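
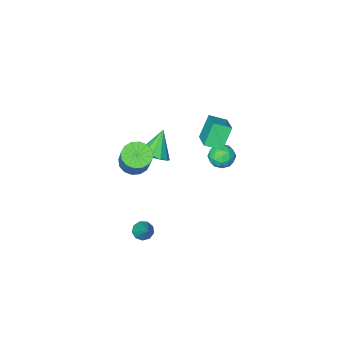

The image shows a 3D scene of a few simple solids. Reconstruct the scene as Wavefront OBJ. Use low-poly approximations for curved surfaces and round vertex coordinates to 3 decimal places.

v 0.867 0.205 0.213
v 1.681 -0.232 0.62
v -0.227 -0.405 1.747
v 1.667 0.3 0.821
v 1.399 0.802 0.829
v 0.962 1.114 0.642
v 0.494 1.138 0.318
v 0.145 0.865 -0.039
v 0.025 0.382 -0.316
v 0.172 -0.156 -0.425
v 0.54 -0.581 -0.332
v 1.011 -0.756 -0.065
v 1.437 -0.626 0.29
v -3.492 -0.373 1.561
v -2.778 1.201 2.327
v -4.415 0.258 1.124
v -3.701 1.832 1.89
v -2.599 -0.072 0.11
v -1.885 1.502 0.876
v -3.522 0.559 -0.327
v -2.808 2.133 0.439
v -3.526 1.888 -1.755
v -2.939 1.935 -1.055
v -3.881 0.505 -1.365
v -3.294 0.552 -0.665
v -4.059 1.053 -0.655
v -3.84 1.908 -0.896
v -2.98 0.532 -1.524
v -2.761 1.387 -1.765
v -2.602 1.097 -0.912
v -3.269 1.419 -0.375
v -3.551 1.021 -2.045
v -4.218 1.343 -1.508
v -3.201 2.033 -1.439
v -3.619 0.407 -0.981
v -4.068 0.702 -0.975
v -3.723 0.729 -0.563
v -3.731 2.017 -1.346
v -3.386 2.045 -0.934
v -4.044 1.527 -0.699
v -3.434 0.395 -1.486
v -3.089 0.423 -1.074
v -3.097 1.711 -1.857
v -2.752 1.738 -1.445
v -2.776 0.913 -1.721
v -2.658 1.568 -0.944
v -2.867 0.755 -0.714
v -2.682 0.743 -1.219
v -2.554 1.245 -1.361
v -3.05 1.757 -0.628
v -3.259 0.944 -0.399
v -3.709 1.239 -0.393
v -3.58 1.742 -0.535
v -2.852 1.265 -0.544
v -3.561 1.496 -2.021
v -3.77 0.683 -1.792
v -3.24 0.698 -1.885
v -3.111 1.201 -2.027
v -3.953 1.685 -1.706
v -4.162 0.872 -1.476
v -4.266 1.195 -1.059
v -4.138 1.697 -1.201
v -3.968 1.175 -1.876
v 2.898 2.179 -4.483
v 3.529 1.927 -4.466
v 3.402 3.541 -3.037
v 3.503 2.27 -4.78
v 3.194 2.57 -4.955
v 2.746 2.687 -4.909
v 2.369 2.567 -4.664
v 2.24 2.265 -4.335
v 2.418 1.923 -4.075
v 2.821 1.701 -4.006
v 3.259 1.702 -4.161
v 3.534 2.366 2.803
v 4.435 2.17 2.679
v 4.906 3.238 4.413
v 4.006 3.434 4.537
v 4.364 2.584 2.443
v 4.835 3.652 4.177
v 4.07 2.939 2.304
v 4.542 4.007 4.038
v 3.633 3.141 2.299
v 4.105 4.209 4.033
v 3.17 3.135 2.429
v 3.641 4.203 4.162
v 2.804 2.923 2.659
v 3.275 3.991 4.392
v 2.634 2.562 2.927
v 3.105 3.63 4.661
v 2.705 2.148 3.163
v 3.176 3.216 4.897
v 2.998 1.793 3.302
v 3.47 2.861 5.036
v 3.435 1.591 3.307
v 3.907 2.659 5.041
v 3.899 1.597 3.178
v 4.37 2.665 4.911
v 4.265 1.809 2.948
v 4.736 2.877 4.681
f 2 1 4
f 2 4 3
f 4 1 5
f 4 5 3
f 5 1 6
f 5 6 3
f 6 1 7
f 6 7 3
f 7 1 8
f 7 8 3
f 8 1 9
f 8 9 3
f 9 1 10
f 9 10 3
f 10 1 11
f 10 11 3
f 11 1 12
f 11 12 3
f 12 1 13
f 12 13 3
f 13 1 2
f 13 2 3
f 15 17 14
f 18 15 14
f 14 17 16
f 16 18 14
f 15 21 17
f 19 15 18
f 19 21 15
f 17 21 16
f 20 18 16
f 16 21 20
f 20 19 18
f 21 19 20
f 22 59 38
f 59 33 62
f 38 62 27
f 59 62 38
f 22 38 34
f 38 27 39
f 34 39 23
f 38 39 34
f 22 34 43
f 34 23 44
f 43 44 29
f 34 44 43
f 22 43 55
f 43 29 58
f 55 58 32
f 43 58 55
f 22 55 59
f 55 32 63
f 59 63 33
f 55 63 59
f 23 39 50
f 39 27 53
f 50 53 31
f 39 53 50
f 27 62 40
f 62 33 61
f 40 61 26
f 62 61 40
f 33 63 60
f 63 32 56
f 60 56 24
f 63 56 60
f 32 58 57
f 58 29 45
f 57 45 28
f 58 45 57
f 29 44 49
f 44 23 46
f 49 46 30
f 44 46 49
f 25 51 37
f 51 31 52
f 37 52 26
f 51 52 37
f 25 37 35
f 37 26 36
f 35 36 24
f 37 36 35
f 25 35 42
f 35 24 41
f 42 41 28
f 35 41 42
f 25 42 47
f 42 28 48
f 47 48 30
f 42 48 47
f 25 47 51
f 47 30 54
f 51 54 31
f 47 54 51
f 26 52 40
f 52 31 53
f 40 53 27
f 52 53 40
f 24 36 60
f 36 26 61
f 60 61 33
f 36 61 60
f 28 41 57
f 41 24 56
f 57 56 32
f 41 56 57
f 30 48 49
f 48 28 45
f 49 45 29
f 48 45 49
f 31 54 50
f 54 30 46
f 50 46 23
f 54 46 50
f 65 64 67
f 65 67 66
f 67 64 68
f 67 68 66
f 68 64 69
f 68 69 66
f 69 64 70
f 69 70 66
f 70 64 71
f 70 71 66
f 71 64 72
f 71 72 66
f 72 64 73
f 72 73 66
f 73 64 74
f 73 74 66
f 74 64 65
f 74 65 66
f 76 75 79
f 76 79 77
f 77 79 80
f 77 80 78
f 79 75 81
f 79 81 80
f 80 81 82
f 80 82 78
f 81 75 83
f 81 83 82
f 82 83 84
f 82 84 78
f 83 75 85
f 83 85 84
f 84 85 86
f 84 86 78
f 85 75 87
f 85 87 86
f 86 87 88
f 86 88 78
f 87 75 89
f 87 89 88
f 88 89 90
f 88 90 78
f 89 75 91
f 89 91 90
f 90 91 92
f 90 92 78
f 91 75 93
f 91 93 92
f 92 93 94
f 92 94 78
f 93 75 95
f 93 95 94
f 94 95 96
f 94 96 78
f 95 75 97
f 95 97 96
f 96 97 98
f 96 98 78
f 97 75 99
f 97 99 98
f 98 99 100
f 98 100 78
f 99 75 76
f 99 76 100
f 100 76 77
f 100 77 78



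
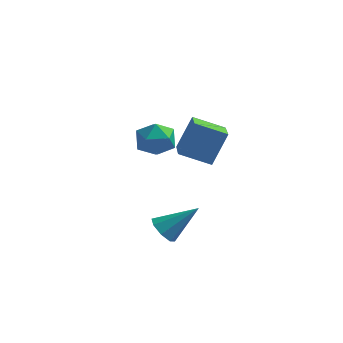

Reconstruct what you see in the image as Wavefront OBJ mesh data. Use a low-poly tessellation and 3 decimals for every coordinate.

v 3.215 2.713 -1.823
v 1.615 2.362 -1.152
v 2.581 4.4 -2.454
v 0.981 4.05 -1.783
v 3.759 3.57 -0.077
v 2.159 3.22 0.594
v 3.125 5.258 -0.708
v 1.525 4.907 -0.037
v 2.278 -1.924 -3.635
v 2.583 -1.421 -4.248
v 3.762 -1.176 -2.285
v 2.118 -1.132 -3.898
v 1.747 -1.307 -3.393
v 1.687 -1.843 -3.029
v 1.974 -2.427 -3.021
v 2.439 -2.716 -3.372
v 2.81 -2.542 -3.876
v 2.87 -2.005 -4.24
v 0.506 1.98 0.946
v 1.075 2.033 0.001
v 0.725 0.207 0.979
v 1.294 0.26 0.034
v 1.725 0.674 0.962
v 1.59 1.77 0.942
v 0.21 0.47 0.038
v 0.075 1.566 0.018
v 0.892 1.099 -0.56
v 1.828 1.226 0.011
v -0.028 1.014 0.969
v 0.908 1.141 1.54
f 2 4 1
f 5 2 1
f 1 4 3
f 3 5 1
f 2 8 4
f 6 2 5
f 6 8 2
f 4 8 3
f 7 5 3
f 3 8 7
f 7 6 5
f 8 6 7
f 10 9 12
f 10 12 11
f 12 9 13
f 12 13 11
f 13 9 14
f 13 14 11
f 14 9 15
f 14 15 11
f 15 9 16
f 15 16 11
f 16 9 17
f 16 17 11
f 17 9 18
f 17 18 11
f 18 9 10
f 18 10 11
f 19 30 24
f 19 24 20
f 19 20 26
f 19 26 29
f 19 29 30
f 20 24 28
f 24 30 23
f 30 29 21
f 29 26 25
f 26 20 27
f 22 28 23
f 22 23 21
f 22 21 25
f 22 25 27
f 22 27 28
f 23 28 24
f 21 23 30
f 25 21 29
f 27 25 26
f 28 27 20



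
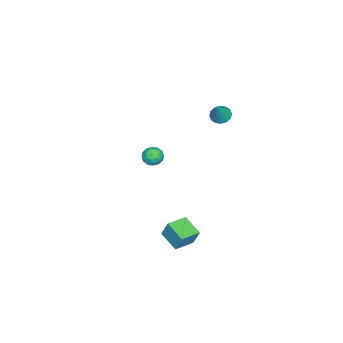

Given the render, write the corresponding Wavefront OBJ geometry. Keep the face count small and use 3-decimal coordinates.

v -2.147 0.367 -0.662
v -1.78 0.499 -0.166
v -1.44 -0.279 -1.014
v -1.073 -0.147 -0.518
v -1.609 -0.47 -0.437
v -2.046 -0.071 -0.22
v -1.174 0.291 -0.96
v -1.611 0.69 -0.743
v -1.179 0.452 -0.35
v -1.448 -0.018 -0.027
v -1.772 0.238 -1.153
v -2.041 -0.232 -0.83
v -2.026 0.49 -0.383
v -1.194 -0.27 -0.797
v -1.509 -0.46 -0.749
v -1.294 -0.382 -0.457
v -2.182 0.155 -0.415
v -1.967 0.233 -0.123
v -1.866 -0.337 -0.282
v -1.253 -0.013 -1.057
v -1.038 0.065 -0.765
v -1.926 0.602 -0.723
v -1.711 0.68 -0.431
v -1.354 0.557 -0.898
v -1.457 0.54 -0.2
v -1.041 0.16 -0.407
v -1.1 0.417 -0.667
v -1.357 0.652 -0.539
v -1.615 0.263 -0.01
v -1.199 -0.117 -0.216
v -1.514 -0.306 -0.169
v -1.771 -0.072 -0.041
v -1.261 0.235 -0.118
v -2.021 0.337 -0.964
v -1.605 -0.043 -1.17
v -1.449 0.292 -1.139
v -1.706 0.526 -1.011
v -2.179 0.06 -0.773
v -1.763 -0.32 -0.98
v -1.863 -0.432 -0.641
v -2.12 -0.197 -0.513
v -1.959 -0.015 -1.062
v -3.784 3.08 2.007
v -3.329 3.283 1.671
v -2.916 3.1 3.193
v -3.474 3.538 1.773
v -3.702 3.671 1.937
v -3.951 3.645 2.12
v -4.156 3.468 2.272
v -4.261 3.187 2.354
v -4.238 2.878 2.342
v -4.093 2.623 2.24
v -3.865 2.49 2.076
v -3.616 2.516 1.893
v -3.411 2.692 1.741
v -3.306 2.973 1.659
v 2.607 3.203 -2.116
v 2.706 3.582 -1.141
v 3.208 4.182 -2.557
v 3.306 4.561 -1.583
v 3.614 2.639 -1.997
v 3.712 3.018 -1.023
v 4.214 3.618 -2.439
v 4.313 3.997 -1.464
f 1 38 17
f 38 12 41
f 17 41 6
f 38 41 17
f 1 17 13
f 17 6 18
f 13 18 2
f 17 18 13
f 1 13 22
f 13 2 23
f 22 23 8
f 13 23 22
f 1 22 34
f 22 8 37
f 34 37 11
f 22 37 34
f 1 34 38
f 34 11 42
f 38 42 12
f 34 42 38
f 2 18 29
f 18 6 32
f 29 32 10
f 18 32 29
f 6 41 19
f 41 12 40
f 19 40 5
f 41 40 19
f 12 42 39
f 42 11 35
f 39 35 3
f 42 35 39
f 11 37 36
f 37 8 24
f 36 24 7
f 37 24 36
f 8 23 28
f 23 2 25
f 28 25 9
f 23 25 28
f 4 30 16
f 30 10 31
f 16 31 5
f 30 31 16
f 4 16 14
f 16 5 15
f 14 15 3
f 16 15 14
f 4 14 21
f 14 3 20
f 21 20 7
f 14 20 21
f 4 21 26
f 21 7 27
f 26 27 9
f 21 27 26
f 4 26 30
f 26 9 33
f 30 33 10
f 26 33 30
f 5 31 19
f 31 10 32
f 19 32 6
f 31 32 19
f 3 15 39
f 15 5 40
f 39 40 12
f 15 40 39
f 7 20 36
f 20 3 35
f 36 35 11
f 20 35 36
f 9 27 28
f 27 7 24
f 28 24 8
f 27 24 28
f 10 33 29
f 33 9 25
f 29 25 2
f 33 25 29
f 44 43 46
f 44 46 45
f 46 43 47
f 46 47 45
f 47 43 48
f 47 48 45
f 48 43 49
f 48 49 45
f 49 43 50
f 49 50 45
f 50 43 51
f 50 51 45
f 51 43 52
f 51 52 45
f 52 43 53
f 52 53 45
f 53 43 54
f 53 54 45
f 54 43 55
f 54 55 45
f 55 43 56
f 55 56 45
f 56 43 44
f 56 44 45
f 58 60 57
f 61 58 57
f 57 60 59
f 59 61 57
f 58 64 60
f 62 58 61
f 62 64 58
f 60 64 59
f 63 61 59
f 59 64 63
f 63 62 61
f 64 62 63



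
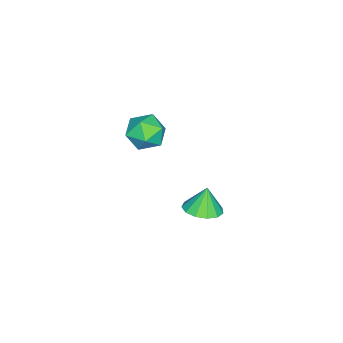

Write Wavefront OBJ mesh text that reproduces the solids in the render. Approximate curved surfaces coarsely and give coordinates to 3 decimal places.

v 1.839 1.809 -2.998
v 2.853 1.846 -2.692
v 1.421 1.871 -1.622
v 2.68 2.412 -2.77
v 2.24 2.787 -2.92
v 1.673 2.852 -3.095
v 1.158 2.585 -3.239
v 0.86 2.072 -3.307
v 0.872 1.476 -3.277
v 1.191 0.986 -3.158
v 1.716 0.757 -2.989
v 2.28 0.862 -2.822
v 2.704 1.268 -2.712
v 3.82 0.473 3.339
v 4.521 -0.013 4.056
v 2.639 -0.867 3.584
v 3.34 -1.353 4.301
v 2.837 -0.397 4.575
v 3.567 0.432 4.423
v 3.593 -1.312 3.217
v 4.323 -0.483 3.065
v 4.381 -1.116 3.98
v 3.914 -0.551 4.82
v 3.246 -0.329 2.82
v 2.779 0.236 3.66
f 2 1 4
f 2 4 3
f 4 1 5
f 4 5 3
f 5 1 6
f 5 6 3
f 6 1 7
f 6 7 3
f 7 1 8
f 7 8 3
f 8 1 9
f 8 9 3
f 9 1 10
f 9 10 3
f 10 1 11
f 10 11 3
f 11 1 12
f 11 12 3
f 12 1 13
f 12 13 3
f 13 1 2
f 13 2 3
f 14 25 19
f 14 19 15
f 14 15 21
f 14 21 24
f 14 24 25
f 15 19 23
f 19 25 18
f 25 24 16
f 24 21 20
f 21 15 22
f 17 23 18
f 17 18 16
f 17 16 20
f 17 20 22
f 17 22 23
f 18 23 19
f 16 18 25
f 20 16 24
f 22 20 21
f 23 22 15



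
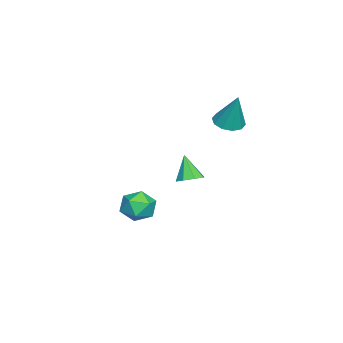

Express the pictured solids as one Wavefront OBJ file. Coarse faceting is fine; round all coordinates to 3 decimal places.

v 3.269 0.164 1.04
v 3.781 0.493 1.365
v 2.731 -0.244 2.3
v 3.36 0.803 1.286
v 2.886 0.738 1.062
v 2.636 0.337 0.826
v 2.757 -0.165 0.715
v 3.178 -0.474 0.794
v 3.652 -0.409 1.017
v 3.902 -0.009 1.254
v -3.229 0.52 1.949
v -2.636 -0.076 1.963
v -2.711 1.08 3.851
v -2.422 0.359 1.777
v -2.516 0.855 1.656
v -2.883 1.223 1.647
v -3.381 1.322 1.754
v -3.821 1.115 1.934
v -4.035 0.68 2.121
v -3.941 0.184 2.241
v -3.575 -0.184 2.25
v -3.077 -0.283 2.144
v -0.512 -2.414 -2.564
v 0.446 -2.493 -2.293
v -0.446 -3.887 -3.227
v 0.512 -3.966 -2.956
v -0.205 -3.972 -2.261
v -0.246 -3.062 -1.851
v 0.246 -3.318 -3.669
v 0.205 -2.408 -3.259
v 0.915 -3.052 -2.976
v 0.636 -3.456 -2.106
v -0.636 -2.924 -3.414
v -0.915 -3.328 -2.544
f 2 1 4
f 2 4 3
f 4 1 5
f 4 5 3
f 5 1 6
f 5 6 3
f 6 1 7
f 6 7 3
f 7 1 8
f 7 8 3
f 8 1 9
f 8 9 3
f 9 1 10
f 9 10 3
f 10 1 2
f 10 2 3
f 12 11 14
f 12 14 13
f 14 11 15
f 14 15 13
f 15 11 16
f 15 16 13
f 16 11 17
f 16 17 13
f 17 11 18
f 17 18 13
f 18 11 19
f 18 19 13
f 19 11 20
f 19 20 13
f 20 11 21
f 20 21 13
f 21 11 22
f 21 22 13
f 22 11 12
f 22 12 13
f 23 34 28
f 23 28 24
f 23 24 30
f 23 30 33
f 23 33 34
f 24 28 32
f 28 34 27
f 34 33 25
f 33 30 29
f 30 24 31
f 26 32 27
f 26 27 25
f 26 25 29
f 26 29 31
f 26 31 32
f 27 32 28
f 25 27 34
f 29 25 33
f 31 29 30
f 32 31 24



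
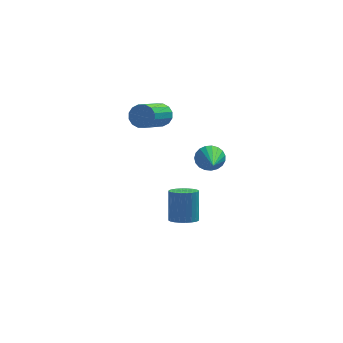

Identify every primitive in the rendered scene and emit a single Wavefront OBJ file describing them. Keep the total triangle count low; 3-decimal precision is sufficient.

v 1.311 -0.97 -4.506
v 1.926 -0.898 -4.539
v 1.924 -0.277 -3.207
v 1.309 -0.35 -3.174
v 1.849 -0.69 -4.636
v 1.847 -0.07 -3.304
v 1.69 -0.525 -4.713
v 1.688 0.096 -3.381
v 1.473 -0.428 -4.759
v 1.471 0.193 -3.426
v 1.232 -0.413 -4.766
v 1.23 0.208 -3.434
v 1.002 -0.483 -4.734
v 1 0.138 -3.401
v 0.82 -0.627 -4.667
v 0.818 -0.007 -3.334
v 0.712 -0.824 -4.575
v 0.711 -0.203 -3.243
v 0.696 -1.043 -4.473
v 0.694 -0.422 -3.141
v 0.773 -1.25 -4.376
v 0.771 -0.63 -3.044
v 0.932 -1.416 -4.299
v 0.93 -0.795 -2.967
v 1.149 -1.513 -4.254
v 1.147 -0.892 -2.921
v 1.39 -1.528 -4.246
v 1.388 -0.907 -2.914
v 1.62 -1.458 -4.279
v 1.618 -0.837 -2.946
v 1.802 -1.313 -4.346
v 1.8 -0.693 -3.013
v 1.909 -1.117 -4.437
v 1.908 -0.496 -3.105
v 0.31 3.475 -1.14
v 0.702 3.541 -0.677
v -0.018 2.211 0.122
v -0.41 2.145 -0.34
v 0.454 3.721 -0.6
v -0.265 2.391 0.199
v 0.167 3.835 -0.668
v -0.552 2.505 0.131
v -0.081 3.853 -0.863
v -0.8 2.523 -0.063
v -0.225 3.769 -1.131
v -0.944 2.439 -0.332
v -0.225 3.607 -1.402
v -0.944 2.277 -0.603
v -0.082 3.409 -1.602
v -0.802 2.079 -0.803
v 0.165 3.229 -1.679
v -0.554 1.899 -0.88
v 0.452 3.115 -1.611
v -0.267 1.785 -0.812
v 0.7 3.097 -1.417
v -0.019 1.767 -0.617
v 0.844 3.181 -1.148
v 0.125 1.851 -0.349
v 0.844 3.343 -0.877
v 0.125 2.013 -0.078
v 2.338 -1.069 -0.679
v 2.657 -0.837 -0.2
v 2.422 -2.951 0.179
v 2.413 -0.811 -0.12
v 2.157 -0.83 -0.136
v 1.932 -0.89 -0.246
v 1.776 -0.981 -0.431
v 1.719 -1.087 -0.658
v 1.768 -1.19 -0.89
v 1.915 -1.273 -1.084
v 2.136 -1.319 -1.209
v 2.392 -1.323 -1.242
v 2.638 -1.283 -1.177
v 2.833 -1.205 -1.027
v 2.942 -1.104 -0.816
v 2.946 -0.997 -0.581
v 2.845 -0.903 -0.364
f 2 1 5
f 2 5 3
f 3 5 6
f 3 6 4
f 5 1 7
f 5 7 6
f 6 7 8
f 6 8 4
f 7 1 9
f 7 9 8
f 8 9 10
f 8 10 4
f 9 1 11
f 9 11 10
f 10 11 12
f 10 12 4
f 11 1 13
f 11 13 12
f 12 13 14
f 12 14 4
f 13 1 15
f 13 15 14
f 14 15 16
f 14 16 4
f 15 1 17
f 15 17 16
f 16 17 18
f 16 18 4
f 17 1 19
f 17 19 18
f 18 19 20
f 18 20 4
f 19 1 21
f 19 21 20
f 20 21 22
f 20 22 4
f 21 1 23
f 21 23 22
f 22 23 24
f 22 24 4
f 23 1 25
f 23 25 24
f 24 25 26
f 24 26 4
f 25 1 27
f 25 27 26
f 26 27 28
f 26 28 4
f 27 1 29
f 27 29 28
f 28 29 30
f 28 30 4
f 29 1 31
f 29 31 30
f 30 31 32
f 30 32 4
f 31 1 33
f 31 33 32
f 32 33 34
f 32 34 4
f 33 1 2
f 33 2 34
f 34 2 3
f 34 3 4
f 36 35 39
f 36 39 37
f 37 39 40
f 37 40 38
f 39 35 41
f 39 41 40
f 40 41 42
f 40 42 38
f 41 35 43
f 41 43 42
f 42 43 44
f 42 44 38
f 43 35 45
f 43 45 44
f 44 45 46
f 44 46 38
f 45 35 47
f 45 47 46
f 46 47 48
f 46 48 38
f 47 35 49
f 47 49 48
f 48 49 50
f 48 50 38
f 49 35 51
f 49 51 50
f 50 51 52
f 50 52 38
f 51 35 53
f 51 53 52
f 52 53 54
f 52 54 38
f 53 35 55
f 53 55 54
f 54 55 56
f 54 56 38
f 55 35 57
f 55 57 56
f 56 57 58
f 56 58 38
f 57 35 59
f 57 59 58
f 58 59 60
f 58 60 38
f 59 35 36
f 59 36 60
f 60 36 37
f 60 37 38
f 62 61 64
f 62 64 63
f 64 61 65
f 64 65 63
f 65 61 66
f 65 66 63
f 66 61 67
f 66 67 63
f 67 61 68
f 67 68 63
f 68 61 69
f 68 69 63
f 69 61 70
f 69 70 63
f 70 61 71
f 70 71 63
f 71 61 72
f 71 72 63
f 72 61 73
f 72 73 63
f 73 61 74
f 73 74 63
f 74 61 75
f 74 75 63
f 75 61 76
f 75 76 63
f 76 61 77
f 76 77 63
f 77 61 62
f 77 62 63



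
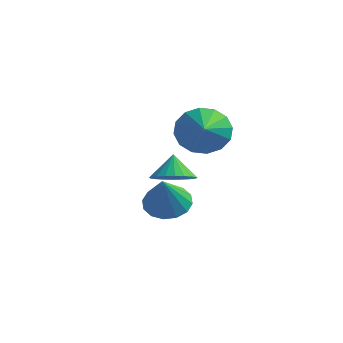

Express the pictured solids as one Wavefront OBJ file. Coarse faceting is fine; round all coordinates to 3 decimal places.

v -3.704 1.979 -1.895
v -3.022 1.593 -2.338
v -3.256 1.081 -0.425
v -2.842 1.982 -2.155
v -2.893 2.37 -1.903
v -3.161 2.654 -1.648
v -3.575 2.756 -1.459
v -4.023 2.651 -1.388
v -4.385 2.365 -1.452
v -4.565 1.976 -1.635
v -4.514 1.588 -1.887
v -4.246 1.305 -2.142
v -3.833 1.202 -2.331
v -3.385 1.308 -2.402
v -1.982 -0.023 0.466
v -1.226 0.235 0.6
v -2.278 0.383 1.354
v -1.349 0.483 0.446
v -1.569 0.653 0.295
v -1.851 0.72 0.17
v -2.154 0.674 0.091
v -2.43 0.523 0.068
v -2.638 0.288 0.106
v -2.746 0.006 0.199
v -2.738 -0.281 0.332
v -2.615 -0.528 0.486
v -2.395 -0.698 0.637
v -2.113 -0.765 0.761
v -1.811 -0.72 0.841
v -1.534 -0.568 0.864
v -1.326 -0.333 0.826
v -1.218 -0.051 0.733
v -1.528 1.054 2.417
v -0.848 1.149 1.69
v -0.652 -0.134 3.083
v -0.692 1.472 2.062
v -0.76 1.684 2.53
v -1.034 1.727 2.967
v -1.44 1.59 3.257
v -1.87 1.309 3.322
v -2.209 0.96 3.144
v -2.365 0.636 2.772
v -2.297 0.424 2.304
v -2.023 0.381 1.867
v -1.617 0.519 1.577
v -1.187 0.799 1.512
f 2 1 4
f 2 4 3
f 4 1 5
f 4 5 3
f 5 1 6
f 5 6 3
f 6 1 7
f 6 7 3
f 7 1 8
f 7 8 3
f 8 1 9
f 8 9 3
f 9 1 10
f 9 10 3
f 10 1 11
f 10 11 3
f 11 1 12
f 11 12 3
f 12 1 13
f 12 13 3
f 13 1 14
f 13 14 3
f 14 1 2
f 14 2 3
f 16 15 18
f 16 18 17
f 18 15 19
f 18 19 17
f 19 15 20
f 19 20 17
f 20 15 21
f 20 21 17
f 21 15 22
f 21 22 17
f 22 15 23
f 22 23 17
f 23 15 24
f 23 24 17
f 24 15 25
f 24 25 17
f 25 15 26
f 25 26 17
f 26 15 27
f 26 27 17
f 27 15 28
f 27 28 17
f 28 15 29
f 28 29 17
f 29 15 30
f 29 30 17
f 30 15 31
f 30 31 17
f 31 15 32
f 31 32 17
f 32 15 16
f 32 16 17
f 34 33 36
f 34 36 35
f 36 33 37
f 36 37 35
f 37 33 38
f 37 38 35
f 38 33 39
f 38 39 35
f 39 33 40
f 39 40 35
f 40 33 41
f 40 41 35
f 41 33 42
f 41 42 35
f 42 33 43
f 42 43 35
f 43 33 44
f 43 44 35
f 44 33 45
f 44 45 35
f 45 33 46
f 45 46 35
f 46 33 34
f 46 34 35



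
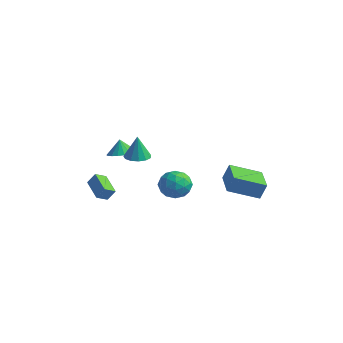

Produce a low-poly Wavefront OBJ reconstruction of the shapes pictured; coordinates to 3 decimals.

v -2.365 -2.857 -1.12
v -2.482 -3.562 -0.76
v -3.78 -2.354 -0.598
v -3.898 -3.059 -0.238
v -2.002 -2.561 -0.422
v -2.12 -3.266 -0.062
v -3.418 -2.058 0.1
v -3.535 -2.763 0.46
v -1.235 -1.58 2.32
v -0.457 -1.626 2.305
v -1.205 -1.6 3.88
v -0.555 -1.197 2.312
v -0.87 -0.891 2.322
v -1.3 -0.803 2.332
v -1.71 -0.961 2.337
v -1.969 -1.316 2.338
v -1.995 -1.755 2.333
v -1.78 -2.138 2.323
v -1.392 -2.344 2.313
v -0.954 -2.307 2.305
v -0.605 -2.039 2.302
v 0.887 0.455 0.11
v 1.527 -0.097 0.7
v -0.207 -0.803 0.12
v 0.433 -1.355 0.71
v -0.035 -0.523 1.097
v 0.641 0.255 1.091
v 0.679 -1.155 -0.271
v 1.355 -0.377 -0.277
v 1.398 -1.092 0.464
v 0.957 -0.701 1.309
v 0.363 -0.199 -0.489
v -0.078 0.192 0.356
v 1.303 0.289 0.404
v 0.017 -1.189 0.416
v -0.258 -0.7 0.643
v 0.118 -1.025 0.99
v 0.782 0.496 0.634
v 1.158 0.172 0.981
v 0.24 -0.079 1.214
v 0.162 -1.072 -0.161
v 0.538 -1.396 0.186
v 1.202 0.125 -0.17
v 1.578 -0.2 0.177
v 1.08 -0.821 -0.394
v 1.604 -0.62 0.612
v 0.96 -1.359 0.618
v 1.105 -1.242 0.042
v 1.503 -0.785 0.038
v 1.344 -0.39 1.109
v 0.701 -1.13 1.115
v 0.426 -0.641 1.342
v 0.823 -0.184 1.339
v 1.269 -0.975 0.971
v 0.619 0.23 -0.295
v -0.024 -0.51 -0.289
v 0.497 -0.716 -0.519
v 0.894 -0.259 -0.522
v 0.36 0.459 0.202
v -0.284 -0.28 0.208
v -0.183 -0.115 0.782
v 0.215 0.342 0.778
v 0.051 0.075 -0.151
v -3.79 -0.533 1.338
v -3.052 -1 1.594
v -4.09 -0.467 2.322
v -2.928 -0.643 1.608
v -2.953 -0.267 1.575
v -3.123 0.063 1.501
v -3.408 0.29 1.399
v -3.759 0.375 1.287
v -4.116 0.302 1.183
v -4.416 0.085 1.106
v -4.608 -0.238 1.07
v -4.659 -0.613 1.08
v -4.56 -0.974 1.134
v -4.327 -1.259 1.224
v -4.002 -1.418 1.334
v -3.64 -1.424 1.444
v -3.304 -1.276 1.536
v 3.418 0.901 0.48
v 3.66 1.193 1.492
v 1.787 2.109 0.522
v 2.029 2.401 1.533
v 4.511 2.399 -0.213
v 4.753 2.691 0.798
v 2.88 3.607 -0.172
v 3.122 3.899 0.84
f 2 4 1
f 5 2 1
f 1 4 3
f 3 5 1
f 2 8 4
f 6 2 5
f 6 8 2
f 4 8 3
f 7 5 3
f 3 8 7
f 7 6 5
f 8 6 7
f 10 9 12
f 10 12 11
f 12 9 13
f 12 13 11
f 13 9 14
f 13 14 11
f 14 9 15
f 14 15 11
f 15 9 16
f 15 16 11
f 16 9 17
f 16 17 11
f 17 9 18
f 17 18 11
f 18 9 19
f 18 19 11
f 19 9 20
f 19 20 11
f 20 9 21
f 20 21 11
f 21 9 10
f 21 10 11
f 22 59 38
f 59 33 62
f 38 62 27
f 59 62 38
f 22 38 34
f 38 27 39
f 34 39 23
f 38 39 34
f 22 34 43
f 34 23 44
f 43 44 29
f 34 44 43
f 22 43 55
f 43 29 58
f 55 58 32
f 43 58 55
f 22 55 59
f 55 32 63
f 59 63 33
f 55 63 59
f 23 39 50
f 39 27 53
f 50 53 31
f 39 53 50
f 27 62 40
f 62 33 61
f 40 61 26
f 62 61 40
f 33 63 60
f 63 32 56
f 60 56 24
f 63 56 60
f 32 58 57
f 58 29 45
f 57 45 28
f 58 45 57
f 29 44 49
f 44 23 46
f 49 46 30
f 44 46 49
f 25 51 37
f 51 31 52
f 37 52 26
f 51 52 37
f 25 37 35
f 37 26 36
f 35 36 24
f 37 36 35
f 25 35 42
f 35 24 41
f 42 41 28
f 35 41 42
f 25 42 47
f 42 28 48
f 47 48 30
f 42 48 47
f 25 47 51
f 47 30 54
f 51 54 31
f 47 54 51
f 26 52 40
f 52 31 53
f 40 53 27
f 52 53 40
f 24 36 60
f 36 26 61
f 60 61 33
f 36 61 60
f 28 41 57
f 41 24 56
f 57 56 32
f 41 56 57
f 30 48 49
f 48 28 45
f 49 45 29
f 48 45 49
f 31 54 50
f 54 30 46
f 50 46 23
f 54 46 50
f 65 64 67
f 65 67 66
f 67 64 68
f 67 68 66
f 68 64 69
f 68 69 66
f 69 64 70
f 69 70 66
f 70 64 71
f 70 71 66
f 71 64 72
f 71 72 66
f 72 64 73
f 72 73 66
f 73 64 74
f 73 74 66
f 74 64 75
f 74 75 66
f 75 64 76
f 75 76 66
f 76 64 77
f 76 77 66
f 77 64 78
f 77 78 66
f 78 64 79
f 78 79 66
f 79 64 80
f 79 80 66
f 80 64 65
f 80 65 66
f 82 84 81
f 85 82 81
f 81 84 83
f 83 85 81
f 82 88 84
f 86 82 85
f 86 88 82
f 84 88 83
f 87 85 83
f 83 88 87
f 87 86 85
f 88 86 87



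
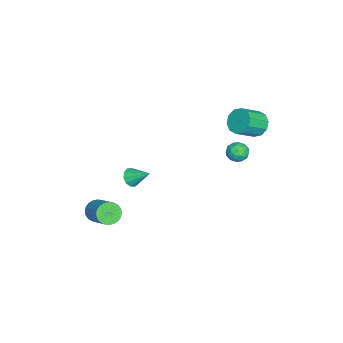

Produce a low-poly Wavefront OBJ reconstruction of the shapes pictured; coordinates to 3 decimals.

v -3.656 3.98 2.37
v -2.979 4.362 2.025
v -2.067 3.501 2.866
v -2.744 3.12 3.21
v -3.118 4.633 2.453
v -2.206 3.772 3.294
v -3.462 4.655 2.849
v -2.55 3.794 3.69
v -3.881 4.419 3.062
v -2.968 3.558 3.903
v -4.213 4.016 3.01
v -3.301 3.155 3.851
v -4.333 3.599 2.714
v -3.421 2.738 3.555
v -4.194 3.328 2.286
v -3.282 2.467 3.127
v -3.85 3.306 1.89
v -2.938 2.445 2.731
v -3.432 3.542 1.677
v -2.519 2.681 2.518
v -3.099 3.945 1.729
v -2.187 3.084 2.57
v -0.974 3.581 2.332
v -0.444 3.931 2.11
v -0.336 3.069 3.05
v 0.194 3.419 2.828
v -0.295 3.73 3.17
v -0.689 4.047 2.726
v -0.091 2.953 2.434
v -0.485 3.27 1.99
v 0.102 3.543 2.173
v -0.024 4.023 2.628
v -0.756 2.977 2.532
v -0.882 3.457 2.987
v -0.765 3.801 2.158
v -0.015 3.199 3.002
v -0.302 3.382 3.203
v 0.009 3.587 3.072
v -0.909 3.869 2.52
v -0.598 4.075 2.39
v -0.51 3.956 3.013
v -0.182 2.925 2.77
v 0.129 3.131 2.64
v -0.789 3.413 2.088
v -0.478 3.618 1.957
v -0.27 3.044 2.147
v -0.132 3.779 2.065
v 0.243 3.477 2.487
v 0.075 3.204 2.255
v -0.157 3.39 1.994
v -0.207 4.061 2.332
v 0.169 3.759 2.754
v -0.119 3.942 2.955
v -0.351 4.129 2.694
v 0.114 3.833 2.369
v -0.949 3.241 2.406
v -0.573 2.939 2.828
v -0.429 2.871 2.466
v -0.661 3.058 2.205
v -1.023 3.523 2.673
v -0.648 3.221 3.095
v -0.623 3.61 3.166
v -0.855 3.796 2.905
v -0.894 3.167 2.791
v 1.374 -3.811 -2.279
v 1.874 -4.337 -2.361
v 3.025 -3.395 -1.383
v 2.526 -2.869 -1.301
v 1.93 -4.172 -2.586
v 3.081 -3.23 -1.608
v 1.902 -3.951 -2.764
v 3.053 -3.01 -1.786
v 1.793 -3.71 -2.869
v 2.944 -2.768 -1.891
v 1.62 -3.484 -2.883
v 2.771 -2.542 -1.906
v 1.41 -3.307 -2.806
v 2.561 -2.365 -1.828
v 1.195 -3.208 -2.649
v 2.346 -2.266 -1.671
v 1.007 -3.2 -2.435
v 2.158 -2.258 -1.457
v 0.875 -3.285 -2.197
v 2.026 -2.343 -1.219
v 0.819 -3.45 -1.972
v 1.97 -2.508 -0.994
v 0.847 -3.67 -1.794
v 1.998 -2.729 -0.816
v 0.956 -3.912 -1.689
v 2.107 -2.97 -0.711
v 1.129 -4.138 -1.674
v 2.28 -3.196 -0.697
v 1.339 -4.315 -1.752
v 2.49 -3.373 -0.774
v 1.554 -4.414 -1.909
v 2.705 -3.472 -0.931
v 1.742 -4.422 -2.123
v 2.893 -3.48 -1.145
v -1.812 -2.664 -1.921
v -1.531 -2.379 -2.42
v -1.508 -1.556 -1.119
v -1.913 -2.275 -2.419
v -2.256 -2.32 -2.228
v -2.429 -2.496 -1.919
v -2.367 -2.736 -1.611
v -2.093 -2.948 -1.421
v -1.711 -3.052 -1.422
v -1.368 -3.007 -1.613
v -1.194 -2.832 -1.922
v -1.256 -2.592 -2.231
f 2 1 5
f 2 5 3
f 3 5 6
f 3 6 4
f 5 1 7
f 5 7 6
f 6 7 8
f 6 8 4
f 7 1 9
f 7 9 8
f 8 9 10
f 8 10 4
f 9 1 11
f 9 11 10
f 10 11 12
f 10 12 4
f 11 1 13
f 11 13 12
f 12 13 14
f 12 14 4
f 13 1 15
f 13 15 14
f 14 15 16
f 14 16 4
f 15 1 17
f 15 17 16
f 16 17 18
f 16 18 4
f 17 1 19
f 17 19 18
f 18 19 20
f 18 20 4
f 19 1 21
f 19 21 20
f 20 21 22
f 20 22 4
f 21 1 2
f 21 2 22
f 22 2 3
f 22 3 4
f 23 60 39
f 60 34 63
f 39 63 28
f 60 63 39
f 23 39 35
f 39 28 40
f 35 40 24
f 39 40 35
f 23 35 44
f 35 24 45
f 44 45 30
f 35 45 44
f 23 44 56
f 44 30 59
f 56 59 33
f 44 59 56
f 23 56 60
f 56 33 64
f 60 64 34
f 56 64 60
f 24 40 51
f 40 28 54
f 51 54 32
f 40 54 51
f 28 63 41
f 63 34 62
f 41 62 27
f 63 62 41
f 34 64 61
f 64 33 57
f 61 57 25
f 64 57 61
f 33 59 58
f 59 30 46
f 58 46 29
f 59 46 58
f 30 45 50
f 45 24 47
f 50 47 31
f 45 47 50
f 26 52 38
f 52 32 53
f 38 53 27
f 52 53 38
f 26 38 36
f 38 27 37
f 36 37 25
f 38 37 36
f 26 36 43
f 36 25 42
f 43 42 29
f 36 42 43
f 26 43 48
f 43 29 49
f 48 49 31
f 43 49 48
f 26 48 52
f 48 31 55
f 52 55 32
f 48 55 52
f 27 53 41
f 53 32 54
f 41 54 28
f 53 54 41
f 25 37 61
f 37 27 62
f 61 62 34
f 37 62 61
f 29 42 58
f 42 25 57
f 58 57 33
f 42 57 58
f 31 49 50
f 49 29 46
f 50 46 30
f 49 46 50
f 32 55 51
f 55 31 47
f 51 47 24
f 55 47 51
f 66 65 69
f 66 69 67
f 67 69 70
f 67 70 68
f 69 65 71
f 69 71 70
f 70 71 72
f 70 72 68
f 71 65 73
f 71 73 72
f 72 73 74
f 72 74 68
f 73 65 75
f 73 75 74
f 74 75 76
f 74 76 68
f 75 65 77
f 75 77 76
f 76 77 78
f 76 78 68
f 77 65 79
f 77 79 78
f 78 79 80
f 78 80 68
f 79 65 81
f 79 81 80
f 80 81 82
f 80 82 68
f 81 65 83
f 81 83 82
f 82 83 84
f 82 84 68
f 83 65 85
f 83 85 84
f 84 85 86
f 84 86 68
f 85 65 87
f 85 87 86
f 86 87 88
f 86 88 68
f 87 65 89
f 87 89 88
f 88 89 90
f 88 90 68
f 89 65 91
f 89 91 90
f 90 91 92
f 90 92 68
f 91 65 93
f 91 93 92
f 92 93 94
f 92 94 68
f 93 65 95
f 93 95 94
f 94 95 96
f 94 96 68
f 95 65 97
f 95 97 96
f 96 97 98
f 96 98 68
f 97 65 66
f 97 66 98
f 98 66 67
f 98 67 68
f 100 99 102
f 100 102 101
f 102 99 103
f 102 103 101
f 103 99 104
f 103 104 101
f 104 99 105
f 104 105 101
f 105 99 106
f 105 106 101
f 106 99 107
f 106 107 101
f 107 99 108
f 107 108 101
f 108 99 109
f 108 109 101
f 109 99 110
f 109 110 101
f 110 99 100
f 110 100 101



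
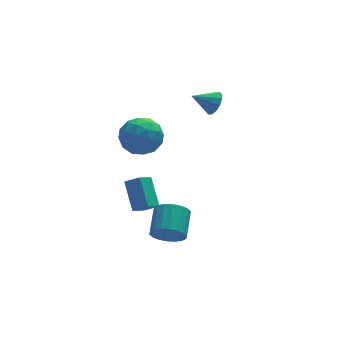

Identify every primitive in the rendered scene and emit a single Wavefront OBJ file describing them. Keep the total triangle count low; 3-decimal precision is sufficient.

v 1.369 0.443 2.561
v 1.758 0.908 3.082
v 0.151 0.657 3.279
v 1.612 1.18 2.754
v 1.389 1.218 2.364
v 1.16 1.01 2.037
v 0.996 0.622 1.876
v 0.952 0.177 1.933
v 1.039 -0.184 2.189
v 1.232 -0.345 2.563
v 1.467 -0.256 2.937
v 1.672 0.054 3.191
v 1.781 0.488 3.245
v -4.539 -1.592 2.632
v -3.583 -1.367 1.84
v -3.297 -2.693 3.82
v -2.341 -2.468 3.028
v -2.817 -1.53 3.725
v -3.584 -0.85 2.991
v -3.296 -3.21 2.669
v -4.063 -2.53 1.935
v -2.814 -2.367 1.863
v -2.518 -1.329 2.516
v -4.362 -2.731 3.144
v -4.066 -1.693 3.797
v -4.17 -1.383 2.132
v -2.71 -2.677 3.528
v -2.99 -2.126 3.938
v -2.427 -1.994 3.473
v -4.171 -1.079 2.808
v -3.609 -0.946 2.343
v -3.158 -1.043 3.451
v -3.271 -3.114 3.317
v -2.709 -2.981 2.852
v -4.453 -2.066 2.187
v -3.89 -1.934 1.722
v -3.722 -3.017 2.209
v -3.156 -1.838 1.68
v -2.426 -2.486 2.378
v -2.987 -2.922 2.167
v -3.439 -2.522 1.735
v -2.982 -1.228 2.064
v -2.252 -1.875 2.762
v -2.532 -1.324 3.172
v -2.983 -0.924 2.74
v -2.53 -1.816 2.077
v -4.628 -2.185 2.898
v -3.898 -2.832 3.596
v -3.897 -3.136 2.92
v -4.348 -2.736 2.488
v -4.454 -1.574 3.282
v -3.724 -2.222 3.98
v -3.441 -1.538 3.925
v -3.893 -1.138 3.493
v -4.35 -2.244 3.583
v -3.15 -1.426 -3.904
v -3.952 -1.988 -3.265
v -3.175 0.047 -2.642
v -3.978 -0.515 -2.002
v -2.422 -1.865 -3.378
v -3.225 -2.427 -2.738
v -2.448 -0.392 -2.115
v -3.25 -0.954 -1.476
v -2.566 -3.943 -4.031
v -2.215 -4.5 -3.265
v -1.563 -3.094 -2.543
v -1.914 -2.537 -3.309
v -1.874 -4.507 -3.559
v -1.222 -3.101 -2.836
v -1.671 -4.402 -3.945
v -1.019 -2.996 -3.223
v -1.644 -4.207 -4.349
v -0.992 -2.801 -3.627
v -1.801 -3.959 -4.69
v -1.149 -2.553 -3.967
v -2.108 -3.708 -4.901
v -1.457 -2.302 -4.178
v -2.507 -3.504 -4.939
v -1.855 -2.098 -4.216
v -2.917 -3.386 -4.797
v -2.265 -1.98 -4.075
v -3.258 -3.379 -4.504
v -2.606 -1.973 -3.781
v -3.461 -3.484 -4.117
v -2.809 -2.078 -3.395
v -3.488 -3.679 -3.713
v -2.836 -2.273 -2.991
v -3.331 -3.927 -3.373
v -2.679 -2.521 -2.65
v -3.023 -4.178 -3.162
v -2.372 -2.772 -2.439
v -2.625 -4.382 -3.124
v -1.973 -2.976 -2.401
f 2 1 4
f 2 4 3
f 4 1 5
f 4 5 3
f 5 1 6
f 5 6 3
f 6 1 7
f 6 7 3
f 7 1 8
f 7 8 3
f 8 1 9
f 8 9 3
f 9 1 10
f 9 10 3
f 10 1 11
f 10 11 3
f 11 1 12
f 11 12 3
f 12 1 13
f 12 13 3
f 13 1 2
f 13 2 3
f 14 51 30
f 51 25 54
f 30 54 19
f 51 54 30
f 14 30 26
f 30 19 31
f 26 31 15
f 30 31 26
f 14 26 35
f 26 15 36
f 35 36 21
f 26 36 35
f 14 35 47
f 35 21 50
f 47 50 24
f 35 50 47
f 14 47 51
f 47 24 55
f 51 55 25
f 47 55 51
f 15 31 42
f 31 19 45
f 42 45 23
f 31 45 42
f 19 54 32
f 54 25 53
f 32 53 18
f 54 53 32
f 25 55 52
f 55 24 48
f 52 48 16
f 55 48 52
f 24 50 49
f 50 21 37
f 49 37 20
f 50 37 49
f 21 36 41
f 36 15 38
f 41 38 22
f 36 38 41
f 17 43 29
f 43 23 44
f 29 44 18
f 43 44 29
f 17 29 27
f 29 18 28
f 27 28 16
f 29 28 27
f 17 27 34
f 27 16 33
f 34 33 20
f 27 33 34
f 17 34 39
f 34 20 40
f 39 40 22
f 34 40 39
f 17 39 43
f 39 22 46
f 43 46 23
f 39 46 43
f 18 44 32
f 44 23 45
f 32 45 19
f 44 45 32
f 16 28 52
f 28 18 53
f 52 53 25
f 28 53 52
f 20 33 49
f 33 16 48
f 49 48 24
f 33 48 49
f 22 40 41
f 40 20 37
f 41 37 21
f 40 37 41
f 23 46 42
f 46 22 38
f 42 38 15
f 46 38 42
f 57 59 56
f 60 57 56
f 56 59 58
f 58 60 56
f 57 63 59
f 61 57 60
f 61 63 57
f 59 63 58
f 62 60 58
f 58 63 62
f 62 61 60
f 63 61 62
f 65 64 68
f 65 68 66
f 66 68 69
f 66 69 67
f 68 64 70
f 68 70 69
f 69 70 71
f 69 71 67
f 70 64 72
f 70 72 71
f 71 72 73
f 71 73 67
f 72 64 74
f 72 74 73
f 73 74 75
f 73 75 67
f 74 64 76
f 74 76 75
f 75 76 77
f 75 77 67
f 76 64 78
f 76 78 77
f 77 78 79
f 77 79 67
f 78 64 80
f 78 80 79
f 79 80 81
f 79 81 67
f 80 64 82
f 80 82 81
f 81 82 83
f 81 83 67
f 82 64 84
f 82 84 83
f 83 84 85
f 83 85 67
f 84 64 86
f 84 86 85
f 85 86 87
f 85 87 67
f 86 64 88
f 86 88 87
f 87 88 89
f 87 89 67
f 88 64 90
f 88 90 89
f 89 90 91
f 89 91 67
f 90 64 92
f 90 92 91
f 91 92 93
f 91 93 67
f 92 64 65
f 92 65 93
f 93 65 66
f 93 66 67



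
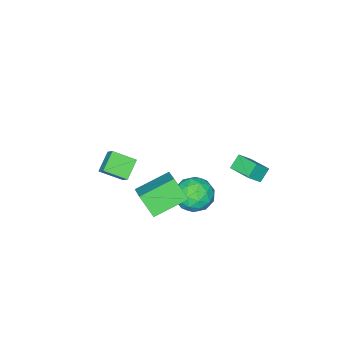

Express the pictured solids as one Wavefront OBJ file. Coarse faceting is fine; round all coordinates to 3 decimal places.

v -1.259 2.98 -1.587
v -0.522 3.57 -2.255
v 0.182 2.27 -0.625
v 0.919 2.86 -1.293
v 0.235 3.423 -0.549
v -0.655 3.862 -1.144
v 0.315 1.978 -1.736
v -0.575 2.417 -2.331
v 0.451 2.951 -2.347
v 0.401 3.844 -1.614
v -0.741 1.996 -1.266
v -0.791 2.889 -0.533
v -1.016 3.337 -2.005
v 0.676 2.503 -0.875
v 0.275 2.834 -0.438
v 0.708 3.18 -0.83
v -1.095 3.509 -1.352
v -0.662 3.855 -1.745
v -0.217 3.769 -0.742
v 0.322 1.985 -1.135
v 0.755 2.331 -1.528
v -1.048 2.66 -2.05
v -0.615 3.006 -2.442
v -0.123 2.071 -2.138
v -0.012 3.32 -2.452
v 0.835 2.903 -1.887
v 0.48 2.385 -2.147
v -0.043 2.642 -2.497
v -0.041 3.845 -2.021
v 0.806 3.428 -1.456
v 0.404 3.759 -1.019
v -0.119 4.016 -1.368
v 0.531 3.481 -2.076
v -1.146 2.412 -1.424
v -0.299 1.995 -0.859
v -0.221 1.824 -1.512
v -0.744 2.081 -1.861
v -1.175 2.937 -0.993
v -0.328 2.52 -0.428
v -0.297 3.198 -0.383
v -0.82 3.455 -0.733
v -0.871 2.359 -0.804
v -4.708 2.995 -1.594
v -3.933 2.763 -0.79
v -4.506 4.415 -1.378
v -3.731 4.182 -0.574
v -4.009 2.998 -2.266
v -3.234 2.765 -1.462
v -3.807 4.417 -2.05
v -3.032 4.185 -1.246
v 0.756 -0.69 -0.178
v 1.048 -0.044 0.499
v 1.791 -0.382 -0.919
v 2.083 0.264 -0.243
v 1.517 -1.704 0.463
v 1.809 -1.058 1.139
v 2.552 -1.396 -0.279
v 2.844 -0.75 0.398
v 2.992 2.616 -0.557
v 3.04 1.686 0.554
v 1.27 3.416 0.189
v 1.318 2.486 1.3
v 4.062 3.934 0.5
v 4.11 3.004 1.611
v 2.34 4.734 1.246
v 2.388 3.804 2.357
f 1 38 17
f 38 12 41
f 17 41 6
f 38 41 17
f 1 17 13
f 17 6 18
f 13 18 2
f 17 18 13
f 1 13 22
f 13 2 23
f 22 23 8
f 13 23 22
f 1 22 34
f 22 8 37
f 34 37 11
f 22 37 34
f 1 34 38
f 34 11 42
f 38 42 12
f 34 42 38
f 2 18 29
f 18 6 32
f 29 32 10
f 18 32 29
f 6 41 19
f 41 12 40
f 19 40 5
f 41 40 19
f 12 42 39
f 42 11 35
f 39 35 3
f 42 35 39
f 11 37 36
f 37 8 24
f 36 24 7
f 37 24 36
f 8 23 28
f 23 2 25
f 28 25 9
f 23 25 28
f 4 30 16
f 30 10 31
f 16 31 5
f 30 31 16
f 4 16 14
f 16 5 15
f 14 15 3
f 16 15 14
f 4 14 21
f 14 3 20
f 21 20 7
f 14 20 21
f 4 21 26
f 21 7 27
f 26 27 9
f 21 27 26
f 4 26 30
f 26 9 33
f 30 33 10
f 26 33 30
f 5 31 19
f 31 10 32
f 19 32 6
f 31 32 19
f 3 15 39
f 15 5 40
f 39 40 12
f 15 40 39
f 7 20 36
f 20 3 35
f 36 35 11
f 20 35 36
f 9 27 28
f 27 7 24
f 28 24 8
f 27 24 28
f 10 33 29
f 33 9 25
f 29 25 2
f 33 25 29
f 44 46 43
f 47 44 43
f 43 46 45
f 45 47 43
f 44 50 46
f 48 44 47
f 48 50 44
f 46 50 45
f 49 47 45
f 45 50 49
f 49 48 47
f 50 48 49
f 52 54 51
f 55 52 51
f 51 54 53
f 53 55 51
f 52 58 54
f 56 52 55
f 56 58 52
f 54 58 53
f 57 55 53
f 53 58 57
f 57 56 55
f 58 56 57
f 60 62 59
f 63 60 59
f 59 62 61
f 61 63 59
f 60 66 62
f 64 60 63
f 64 66 60
f 62 66 61
f 65 63 61
f 61 66 65
f 65 64 63
f 66 64 65



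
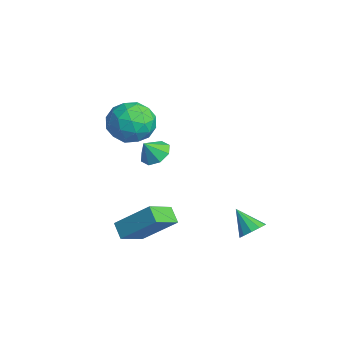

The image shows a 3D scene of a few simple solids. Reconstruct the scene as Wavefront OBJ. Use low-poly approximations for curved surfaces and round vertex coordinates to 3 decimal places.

v -1.179 0.323 4.029
v -0.633 -0.178 3.113
v -2.007 -1.342 4.447
v -1.461 -1.843 3.531
v -0.84 -1.5 4.47
v -0.328 -0.471 4.212
v -2.312 -1.049 3.348
v -1.8 -0.02 3.09
v -1.334 -1.026 2.692
v -0.424 -1.304 3.386
v -2.216 -0.216 4.174
v -1.306 -0.494 4.868
v -0.833 0.218 3.535
v -1.807 -1.738 4.025
v -1.441 -1.537 4.578
v -1.121 -1.831 4.039
v -0.654 0.046 4.181
v -0.333 -0.248 3.642
v -0.455 -1.025 4.44
v -2.307 -1.272 3.918
v -1.986 -1.566 3.379
v -1.519 0.311 3.521
v -1.199 0.017 2.982
v -2.185 -0.495 3.12
v -0.925 -0.574 2.749
v -1.411 -1.553 2.994
v -1.911 -1.086 2.886
v -1.61 -0.482 2.735
v -0.39 -0.738 3.157
v -0.876 -1.716 3.402
v -0.511 -1.515 3.954
v -0.21 -0.91 3.803
v -0.801 -1.236 2.909
v -1.764 0.196 4.158
v -2.25 -0.782 4.403
v -2.43 -0.61 3.757
v -2.129 -0.005 3.606
v -1.229 0.033 4.566
v -1.715 -0.946 4.811
v -1.03 -1.038 4.825
v -0.729 -0.434 4.674
v -1.839 -0.284 4.651
v -2.474 0.746 0.732
v -1.981 0.262 0.35
v -2.406 0.174 1.548
v -1.691 0.708 0.638
v -1.86 1.176 0.981
v -2.389 1.393 1.178
v -2.968 1.231 1.113
v -3.258 0.785 0.825
v -3.089 0.317 0.482
v -2.56 0.1 0.285
v 1.753 -2.31 -1.347
v 1.028 -2.356 -0.832
v 1.156 -1.12 -2.081
v 0.432 -1.166 -1.566
v 2.648 -1.014 0.026
v 1.924 -1.06 0.541
v 2.052 0.176 -0.708
v 1.327 0.13 -0.193
v 2.328 3.528 -1.928
v 2.783 3.652 -1.425
v 1.412 3.092 -0.992
v 2.553 4.006 -1.485
v 2.237 4.178 -1.715
v 1.955 4.101 -2.025
v 1.816 3.805 -2.299
v 1.872 3.403 -2.431
v 2.102 3.049 -2.371
v 2.418 2.878 -2.142
v 2.7 2.955 -1.831
v 2.839 3.251 -1.557
f 1 38 17
f 38 12 41
f 17 41 6
f 38 41 17
f 1 17 13
f 17 6 18
f 13 18 2
f 17 18 13
f 1 13 22
f 13 2 23
f 22 23 8
f 13 23 22
f 1 22 34
f 22 8 37
f 34 37 11
f 22 37 34
f 1 34 38
f 34 11 42
f 38 42 12
f 34 42 38
f 2 18 29
f 18 6 32
f 29 32 10
f 18 32 29
f 6 41 19
f 41 12 40
f 19 40 5
f 41 40 19
f 12 42 39
f 42 11 35
f 39 35 3
f 42 35 39
f 11 37 36
f 37 8 24
f 36 24 7
f 37 24 36
f 8 23 28
f 23 2 25
f 28 25 9
f 23 25 28
f 4 30 16
f 30 10 31
f 16 31 5
f 30 31 16
f 4 16 14
f 16 5 15
f 14 15 3
f 16 15 14
f 4 14 21
f 14 3 20
f 21 20 7
f 14 20 21
f 4 21 26
f 21 7 27
f 26 27 9
f 21 27 26
f 4 26 30
f 26 9 33
f 30 33 10
f 26 33 30
f 5 31 19
f 31 10 32
f 19 32 6
f 31 32 19
f 3 15 39
f 15 5 40
f 39 40 12
f 15 40 39
f 7 20 36
f 20 3 35
f 36 35 11
f 20 35 36
f 9 27 28
f 27 7 24
f 28 24 8
f 27 24 28
f 10 33 29
f 33 9 25
f 29 25 2
f 33 25 29
f 44 43 46
f 44 46 45
f 46 43 47
f 46 47 45
f 47 43 48
f 47 48 45
f 48 43 49
f 48 49 45
f 49 43 50
f 49 50 45
f 50 43 51
f 50 51 45
f 51 43 52
f 51 52 45
f 52 43 44
f 52 44 45
f 54 56 53
f 57 54 53
f 53 56 55
f 55 57 53
f 54 60 56
f 58 54 57
f 58 60 54
f 56 60 55
f 59 57 55
f 55 60 59
f 59 58 57
f 60 58 59
f 62 61 64
f 62 64 63
f 64 61 65
f 64 65 63
f 65 61 66
f 65 66 63
f 66 61 67
f 66 67 63
f 67 61 68
f 67 68 63
f 68 61 69
f 68 69 63
f 69 61 70
f 69 70 63
f 70 61 71
f 70 71 63
f 71 61 72
f 71 72 63
f 72 61 62
f 72 62 63



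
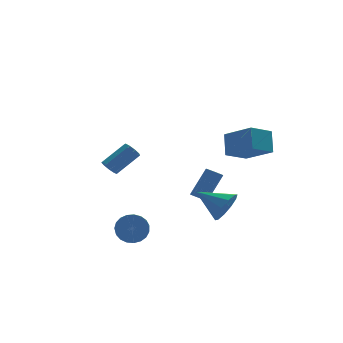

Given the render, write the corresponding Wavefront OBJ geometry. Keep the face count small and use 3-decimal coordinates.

v 1.39 -3.823 -2.379
v 2.12 -3.503 -1.636
v 0.03 -2.577 -1.581
v 2.177 -3.098 -2.171
v 1.933 -2.97 -2.786
v 1.482 -3.167 -3.245
v 0.996 -3.615 -3.374
v 0.66 -4.143 -3.123
v 0.603 -4.548 -2.588
v 0.847 -4.676 -1.973
v 1.298 -4.479 -1.514
v 1.784 -4.031 -1.385
v 1.079 0.405 -3.561
v 1.521 0.493 -3.878
v 2.622 1.023 -2.195
v 2.181 0.935 -1.879
v 1.368 0.762 -3.863
v 2.47 1.293 -2.18
v 1.124 0.918 -3.753
v 2.226 1.449 -2.07
v 0.866 0.911 -3.582
v 1.967 1.442 -1.899
v 0.676 0.743 -3.404
v 1.777 1.274 -1.721
v 0.613 0.468 -3.276
v 1.715 0.999 -1.593
v 0.699 0.173 -3.239
v 1.8 0.703 -1.556
v 0.905 -0.049 -3.304
v 2.007 0.481 -1.622
v 1.167 -0.127 -3.451
v 2.268 0.404 -1.768
v 1.401 -0.036 -3.633
v 2.502 0.495 -1.95
v 1.533 0.195 -3.792
v 2.634 0.726 -2.109
v -3.529 2.881 -1.689
v -3.146 2.622 -2.101
v -1.647 3.06 -0.984
v -2.031 3.319 -0.571
v -3.199 3.033 -2.191
v -1.7 3.471 -1.074
v -3.407 3.373 -2.046
v -1.908 3.811 -0.929
v -3.672 3.483 -1.733
v -2.173 3.921 -0.616
v -3.87 3.311 -1.4
v -2.371 3.749 -0.283
v -3.909 2.938 -1.202
v -2.41 3.376 -0.085
v -3.77 2.539 -1.231
v -2.271 2.977 -0.114
v -3.519 2.299 -1.475
v -2.02 2.737 -0.358
v -3.272 2.332 -1.818
v -1.774 2.77 -0.701
v 1.282 -3.898 1.676
v 2.3 -5.403 2.689
v 1.499 -2.977 2.827
v 2.516 -4.481 3.84
v 2.624 -3.419 1.04
v 3.641 -4.923 2.053
v 2.84 -2.497 2.191
v 3.858 -4.002 3.204
v -3.709 -2.981 -3.794
v -3.141 -2.716 -3.093
v -3.543 -4.254 -2.186
v -4.111 -4.519 -2.886
v -3.483 -2.562 -2.983
v -3.885 -4.099 -2.076
v -3.864 -2.48 -3.014
v -4.266 -4.018 -2.106
v -4.219 -2.485 -3.179
v -4.62 -4.023 -2.271
v -4.485 -2.576 -3.45
v -4.886 -4.114 -2.543
v -4.617 -2.737 -3.781
v -5.018 -4.274 -2.874
v -4.592 -2.94 -4.114
v -4.993 -4.477 -3.207
v -4.414 -3.15 -4.392
v -4.816 -4.688 -3.484
v -4.115 -3.331 -4.566
v -4.516 -4.869 -3.659
v -3.745 -3.452 -4.607
v -4.147 -4.989 -3.699
v -3.369 -3.491 -4.507
v -3.771 -5.028 -3.599
v -3.052 -3.442 -4.284
v -3.454 -4.979 -3.376
v -2.849 -3.313 -3.976
v -3.25 -4.851 -3.068
v -2.794 -3.127 -3.636
v -3.196 -4.665 -2.729
v -2.898 -2.916 -3.324
v -3.299 -4.454 -2.417
f 2 1 4
f 2 4 3
f 4 1 5
f 4 5 3
f 5 1 6
f 5 6 3
f 6 1 7
f 6 7 3
f 7 1 8
f 7 8 3
f 8 1 9
f 8 9 3
f 9 1 10
f 9 10 3
f 10 1 11
f 10 11 3
f 11 1 12
f 11 12 3
f 12 1 2
f 12 2 3
f 14 13 17
f 14 17 15
f 15 17 18
f 15 18 16
f 17 13 19
f 17 19 18
f 18 19 20
f 18 20 16
f 19 13 21
f 19 21 20
f 20 21 22
f 20 22 16
f 21 13 23
f 21 23 22
f 22 23 24
f 22 24 16
f 23 13 25
f 23 25 24
f 24 25 26
f 24 26 16
f 25 13 27
f 25 27 26
f 26 27 28
f 26 28 16
f 27 13 29
f 27 29 28
f 28 29 30
f 28 30 16
f 29 13 31
f 29 31 30
f 30 31 32
f 30 32 16
f 31 13 33
f 31 33 32
f 32 33 34
f 32 34 16
f 33 13 35
f 33 35 34
f 34 35 36
f 34 36 16
f 35 13 14
f 35 14 36
f 36 14 15
f 36 15 16
f 38 37 41
f 38 41 39
f 39 41 42
f 39 42 40
f 41 37 43
f 41 43 42
f 42 43 44
f 42 44 40
f 43 37 45
f 43 45 44
f 44 45 46
f 44 46 40
f 45 37 47
f 45 47 46
f 46 47 48
f 46 48 40
f 47 37 49
f 47 49 48
f 48 49 50
f 48 50 40
f 49 37 51
f 49 51 50
f 50 51 52
f 50 52 40
f 51 37 53
f 51 53 52
f 52 53 54
f 52 54 40
f 53 37 55
f 53 55 54
f 54 55 56
f 54 56 40
f 55 37 38
f 55 38 56
f 56 38 39
f 56 39 40
f 58 60 57
f 61 58 57
f 57 60 59
f 59 61 57
f 58 64 60
f 62 58 61
f 62 64 58
f 60 64 59
f 63 61 59
f 59 64 63
f 63 62 61
f 64 62 63
f 66 65 69
f 66 69 67
f 67 69 70
f 67 70 68
f 69 65 71
f 69 71 70
f 70 71 72
f 70 72 68
f 71 65 73
f 71 73 72
f 72 73 74
f 72 74 68
f 73 65 75
f 73 75 74
f 74 75 76
f 74 76 68
f 75 65 77
f 75 77 76
f 76 77 78
f 76 78 68
f 77 65 79
f 77 79 78
f 78 79 80
f 78 80 68
f 79 65 81
f 79 81 80
f 80 81 82
f 80 82 68
f 81 65 83
f 81 83 82
f 82 83 84
f 82 84 68
f 83 65 85
f 83 85 84
f 84 85 86
f 84 86 68
f 85 65 87
f 85 87 86
f 86 87 88
f 86 88 68
f 87 65 89
f 87 89 88
f 88 89 90
f 88 90 68
f 89 65 91
f 89 91 90
f 90 91 92
f 90 92 68
f 91 65 93
f 91 93 92
f 92 93 94
f 92 94 68
f 93 65 95
f 93 95 94
f 94 95 96
f 94 96 68
f 95 65 66
f 95 66 96
f 96 66 67
f 96 67 68



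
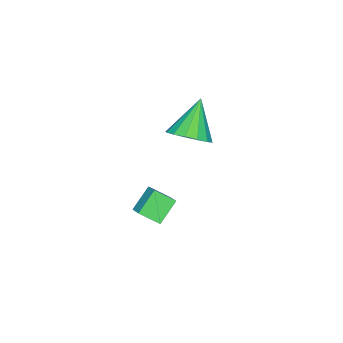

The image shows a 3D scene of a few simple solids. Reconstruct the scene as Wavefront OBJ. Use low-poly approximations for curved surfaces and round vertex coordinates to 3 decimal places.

v -1.908 -4.437 -1.986
v -1.453 -3.806 -1.493
v -2.351 -3.563 -2.696
v -1.897 -2.932 -2.203
v -0.803 -4.568 -2.837
v -0.349 -3.937 -2.344
v -1.247 -3.694 -3.547
v -0.792 -3.063 -3.054
v -2.338 -2.556 2.425
v -1.606 -2.298 3.176
v -3.762 -2.844 3.915
v -1.848 -1.813 3.038
v -2.222 -1.528 2.736
v -2.627 -1.518 2.351
v -2.955 -1.785 1.986
v -3.117 -2.26 1.738
v -3.071 -2.813 1.675
v -2.829 -3.298 1.813
v -2.455 -3.583 2.115
v -2.05 -3.594 2.5
v -1.722 -3.326 2.865
v -1.559 -2.852 3.112
f 2 4 1
f 5 2 1
f 1 4 3
f 3 5 1
f 2 8 4
f 6 2 5
f 6 8 2
f 4 8 3
f 7 5 3
f 3 8 7
f 7 6 5
f 8 6 7
f 10 9 12
f 10 12 11
f 12 9 13
f 12 13 11
f 13 9 14
f 13 14 11
f 14 9 15
f 14 15 11
f 15 9 16
f 15 16 11
f 16 9 17
f 16 17 11
f 17 9 18
f 17 18 11
f 18 9 19
f 18 19 11
f 19 9 20
f 19 20 11
f 20 9 21
f 20 21 11
f 21 9 22
f 21 22 11
f 22 9 10
f 22 10 11



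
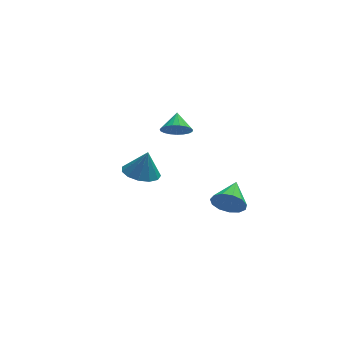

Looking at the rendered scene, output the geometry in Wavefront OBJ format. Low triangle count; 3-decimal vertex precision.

v -1.962 3.255 -0.122
v -1.591 2.793 0.4
v -1.758 4.125 0.502
v -1.346 2.88 0.2
v -1.207 3.031 -0.056
v -1.199 3.221 -0.324
v -1.322 3.417 -0.557
v -1.557 3.585 -0.715
v -1.861 3.696 -0.77
v -2.183 3.731 -0.713
v -2.466 3.683 -0.554
v -2.662 3.562 -0.321
v -2.738 3.387 -0.053
v -2.679 3.189 0.203
v -2.496 3.003 0.403
v -2.221 2.861 0.511
v -1.901 2.786 0.511
v -0.846 -3.14 -0.771
v -0.351 -3.146 -1.462
v -0.214 -1.9 -0.329
v -0.746 -2.902 -1.581
v -1.173 -2.734 -1.442
v -1.496 -2.695 -1.09
v -1.612 -2.798 -0.637
v -1.485 -3.009 -0.226
v -1.155 -3.261 0.012
v -0.727 -3.475 0.001
v -0.336 -3.583 -0.254
v -0.107 -3.55 -0.674
v -0.113 -3.387 -1.124
v -4.103 0.788 -1.077
v -3.208 0.607 -1.303
v -3.757 0.852 0.237
v -3.262 1.133 -1.315
v -3.582 1.551 -1.251
v -4.067 1.726 -1.132
v -4.564 1.603 -0.996
v -4.914 1.221 -0.885
v -5.007 0.702 -0.835
v -4.813 0.21 -0.862
v -4.393 -0.098 -0.957
v -3.881 -0.126 -1.09
v -3.439 0.137 -1.219
f 2 1 4
f 2 4 3
f 4 1 5
f 4 5 3
f 5 1 6
f 5 6 3
f 6 1 7
f 6 7 3
f 7 1 8
f 7 8 3
f 8 1 9
f 8 9 3
f 9 1 10
f 9 10 3
f 10 1 11
f 10 11 3
f 11 1 12
f 11 12 3
f 12 1 13
f 12 13 3
f 13 1 14
f 13 14 3
f 14 1 15
f 14 15 3
f 15 1 16
f 15 16 3
f 16 1 17
f 16 17 3
f 17 1 2
f 17 2 3
f 19 18 21
f 19 21 20
f 21 18 22
f 21 22 20
f 22 18 23
f 22 23 20
f 23 18 24
f 23 24 20
f 24 18 25
f 24 25 20
f 25 18 26
f 25 26 20
f 26 18 27
f 26 27 20
f 27 18 28
f 27 28 20
f 28 18 29
f 28 29 20
f 29 18 30
f 29 30 20
f 30 18 19
f 30 19 20
f 32 31 34
f 32 34 33
f 34 31 35
f 34 35 33
f 35 31 36
f 35 36 33
f 36 31 37
f 36 37 33
f 37 31 38
f 37 38 33
f 38 31 39
f 38 39 33
f 39 31 40
f 39 40 33
f 40 31 41
f 40 41 33
f 41 31 42
f 41 42 33
f 42 31 43
f 42 43 33
f 43 31 32
f 43 32 33



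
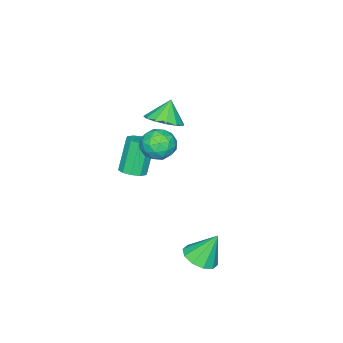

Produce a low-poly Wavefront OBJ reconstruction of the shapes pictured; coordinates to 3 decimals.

v -3.484 -2.78 1.175
v -2.764 -2.135 1.61
v -4.156 -2.82 2.345
v -3.188 -1.783 1.379
v -3.705 -1.748 1.082
v -4.152 -2.04 0.816
v -4.387 -2.568 0.663
v -4.335 -3.163 0.673
v -4.013 -3.636 0.842
v -3.523 -3.838 1.117
v -3.02 -3.704 1.41
v -2.665 -3.277 1.629
v -2.569 -2.692 1.703
v 1.172 0.831 3.965
v 1.858 0.192 3.84
v 0.282 0.068 2.98
v 0.968 -0.571 2.855
v 0.513 -0.522 3.683
v 1.063 -0.05 4.292
v 1.077 0.31 2.528
v 1.627 0.782 3.137
v 1.8 -0.13 2.952
v 1.451 -0.644 3.665
v 0.689 0.904 3.155
v 0.34 0.39 3.868
v 1.593 0.578 3.989
v 0.547 -0.318 2.831
v 0.279 -0.289 3.318
v 0.682 -0.665 3.244
v 1.126 0.436 4.255
v 1.529 0.06 4.181
v 0.738 -0.359 4.089
v 0.611 0.2 2.639
v 1.014 -0.176 2.565
v 1.458 0.925 3.576
v 1.861 0.549 3.502
v 1.402 0.619 2.731
v 1.962 0.013 3.393
v 1.439 -0.435 2.814
v 1.503 0.083 2.622
v 1.826 0.36 2.98
v 1.757 -0.289 3.813
v 1.234 -0.737 3.234
v 0.966 -0.708 3.721
v 1.29 -0.431 4.078
v 1.723 -0.478 3.291
v 0.906 0.997 3.586
v 0.383 0.549 3.007
v 0.85 0.691 2.742
v 1.174 0.968 3.099
v 0.701 0.695 4.006
v 0.178 0.247 3.427
v 0.314 -0.1 3.84
v 0.637 0.177 4.198
v 0.417 0.738 3.529
v -1.787 -3.497 -1.957
v -1.103 -3.604 -1.67
v -1.908 -3.671 0.225
v -2.593 -3.563 -0.063
v -1.181 -3.148 -1.687
v -1.986 -3.215 0.208
v -1.49 -2.824 -1.807
v -2.296 -2.891 0.087
v -1.913 -2.758 -1.985
v -2.719 -2.825 -0.09
v -2.288 -2.973 -2.152
v -3.094 -3.04 -0.257
v -2.472 -3.389 -2.245
v -3.277 -3.456 -0.35
v -2.394 -3.845 -2.228
v -3.199 -3.912 -0.333
v -2.084 -4.169 -2.107
v -2.89 -4.236 -0.213
v -1.661 -4.235 -1.93
v -2.467 -4.302 -0.035
v -1.286 -4.02 -1.763
v -2.092 -4.087 0.132
v 1.593 2.898 -3.158
v 2.359 2.517 -2.745
v 1.087 3.542 -1.622
v 2.5 3.057 -2.925
v 2.295 3.537 -3.194
v 1.821 3.773 -3.449
v 1.261 3.675 -3.593
v 0.827 3.28 -3.57
v 0.686 2.739 -3.39
v 0.891 2.259 -3.121
v 1.364 2.023 -2.866
v 1.925 2.122 -2.723
f 2 1 4
f 2 4 3
f 4 1 5
f 4 5 3
f 5 1 6
f 5 6 3
f 6 1 7
f 6 7 3
f 7 1 8
f 7 8 3
f 8 1 9
f 8 9 3
f 9 1 10
f 9 10 3
f 10 1 11
f 10 11 3
f 11 1 12
f 11 12 3
f 12 1 13
f 12 13 3
f 13 1 2
f 13 2 3
f 14 51 30
f 51 25 54
f 30 54 19
f 51 54 30
f 14 30 26
f 30 19 31
f 26 31 15
f 30 31 26
f 14 26 35
f 26 15 36
f 35 36 21
f 26 36 35
f 14 35 47
f 35 21 50
f 47 50 24
f 35 50 47
f 14 47 51
f 47 24 55
f 51 55 25
f 47 55 51
f 15 31 42
f 31 19 45
f 42 45 23
f 31 45 42
f 19 54 32
f 54 25 53
f 32 53 18
f 54 53 32
f 25 55 52
f 55 24 48
f 52 48 16
f 55 48 52
f 24 50 49
f 50 21 37
f 49 37 20
f 50 37 49
f 21 36 41
f 36 15 38
f 41 38 22
f 36 38 41
f 17 43 29
f 43 23 44
f 29 44 18
f 43 44 29
f 17 29 27
f 29 18 28
f 27 28 16
f 29 28 27
f 17 27 34
f 27 16 33
f 34 33 20
f 27 33 34
f 17 34 39
f 34 20 40
f 39 40 22
f 34 40 39
f 17 39 43
f 39 22 46
f 43 46 23
f 39 46 43
f 18 44 32
f 44 23 45
f 32 45 19
f 44 45 32
f 16 28 52
f 28 18 53
f 52 53 25
f 28 53 52
f 20 33 49
f 33 16 48
f 49 48 24
f 33 48 49
f 22 40 41
f 40 20 37
f 41 37 21
f 40 37 41
f 23 46 42
f 46 22 38
f 42 38 15
f 46 38 42
f 57 56 60
f 57 60 58
f 58 60 61
f 58 61 59
f 60 56 62
f 60 62 61
f 61 62 63
f 61 63 59
f 62 56 64
f 62 64 63
f 63 64 65
f 63 65 59
f 64 56 66
f 64 66 65
f 65 66 67
f 65 67 59
f 66 56 68
f 66 68 67
f 67 68 69
f 67 69 59
f 68 56 70
f 68 70 69
f 69 70 71
f 69 71 59
f 70 56 72
f 70 72 71
f 71 72 73
f 71 73 59
f 72 56 74
f 72 74 73
f 73 74 75
f 73 75 59
f 74 56 76
f 74 76 75
f 75 76 77
f 75 77 59
f 76 56 57
f 76 57 77
f 77 57 58
f 77 58 59
f 79 78 81
f 79 81 80
f 81 78 82
f 81 82 80
f 82 78 83
f 82 83 80
f 83 78 84
f 83 84 80
f 84 78 85
f 84 85 80
f 85 78 86
f 85 86 80
f 86 78 87
f 86 87 80
f 87 78 88
f 87 88 80
f 88 78 89
f 88 89 80
f 89 78 79
f 89 79 80



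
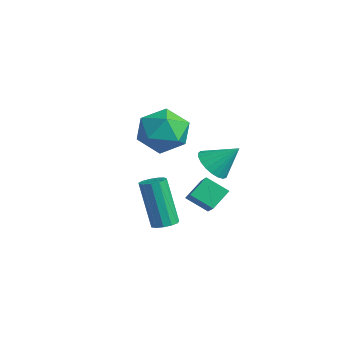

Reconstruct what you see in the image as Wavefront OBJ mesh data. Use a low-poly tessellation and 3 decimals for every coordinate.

v -1.026 0.711 -1.088
v -0.332 0.78 -1.574
v -0.414 1.569 -0.092
v -0.528 1.051 -1.687
v -0.81 1.264 -1.697
v -1.129 1.381 -1.601
v -1.431 1.382 -1.417
v -1.663 1.268 -1.176
v -1.784 1.057 -0.92
v -1.775 0.786 -0.693
v -1.636 0.503 -0.534
v -1.392 0.255 -0.471
v -1.084 0.086 -0.515
v -0.767 0.026 -0.658
v -0.494 0.084 -0.875
v -0.313 0.25 -1.129
v -0.256 0.496 -1.376
v -3.427 0.462 0.239
v -2.346 0.393 0.8
v -3.354 -1.473 -0.14
v -2.273 -1.542 0.421
v -3.283 -1.323 1.068
v -3.328 -0.127 1.303
v -2.372 -0.953 -0.643
v -2.417 0.243 -0.408
v -1.694 -0.482 0.255
v -2.257 -0.71 1.313
v -3.443 -0.37 -0.653
v -4.006 -0.598 0.405
v 0.153 -1.199 -1.895
v -0.036 -0.385 -1.243
v 0.832 -0.567 -2.487
v 0.643 0.247 -1.835
v 1.257 -1.607 -1.065
v 1.068 -0.793 -0.413
v 1.936 -0.975 -1.657
v 1.747 -0.161 -1.005
v 2.051 -3.141 -1.835
v 2.568 -3.136 -1.649
v 1.847 -3.274 0.361
v 1.329 -3.279 0.175
v 2.477 -2.84 -1.662
v 1.756 -2.978 0.349
v 2.25 -2.64 -1.729
v 1.529 -2.777 0.281
v 1.96 -2.599 -1.83
v 1.239 -2.736 0.18
v 1.699 -2.73 -1.933
v 0.978 -2.867 0.077
v 1.549 -2.992 -2.005
v 0.828 -3.129 0.005
v 1.559 -3.301 -2.022
v 0.838 -3.438 -0.012
v 1.724 -3.559 -1.981
v 1.003 -3.697 0.029
v 1.994 -3.685 -1.893
v 1.272 -3.823 0.117
v 2.281 -3.638 -1.787
v 1.56 -3.776 0.224
v 2.495 -3.434 -1.696
v 1.774 -3.571 0.314
f 2 1 4
f 2 4 3
f 4 1 5
f 4 5 3
f 5 1 6
f 5 6 3
f 6 1 7
f 6 7 3
f 7 1 8
f 7 8 3
f 8 1 9
f 8 9 3
f 9 1 10
f 9 10 3
f 10 1 11
f 10 11 3
f 11 1 12
f 11 12 3
f 12 1 13
f 12 13 3
f 13 1 14
f 13 14 3
f 14 1 15
f 14 15 3
f 15 1 16
f 15 16 3
f 16 1 17
f 16 17 3
f 17 1 2
f 17 2 3
f 18 29 23
f 18 23 19
f 18 19 25
f 18 25 28
f 18 28 29
f 19 23 27
f 23 29 22
f 29 28 20
f 28 25 24
f 25 19 26
f 21 27 22
f 21 22 20
f 21 20 24
f 21 24 26
f 21 26 27
f 22 27 23
f 20 22 29
f 24 20 28
f 26 24 25
f 27 26 19
f 31 33 30
f 34 31 30
f 30 33 32
f 32 34 30
f 31 37 33
f 35 31 34
f 35 37 31
f 33 37 32
f 36 34 32
f 32 37 36
f 36 35 34
f 37 35 36
f 39 38 42
f 39 42 40
f 40 42 43
f 40 43 41
f 42 38 44
f 42 44 43
f 43 44 45
f 43 45 41
f 44 38 46
f 44 46 45
f 45 46 47
f 45 47 41
f 46 38 48
f 46 48 47
f 47 48 49
f 47 49 41
f 48 38 50
f 48 50 49
f 49 50 51
f 49 51 41
f 50 38 52
f 50 52 51
f 51 52 53
f 51 53 41
f 52 38 54
f 52 54 53
f 53 54 55
f 53 55 41
f 54 38 56
f 54 56 55
f 55 56 57
f 55 57 41
f 56 38 58
f 56 58 57
f 57 58 59
f 57 59 41
f 58 38 60
f 58 60 59
f 59 60 61
f 59 61 41
f 60 38 39
f 60 39 61
f 61 39 40
f 61 40 41



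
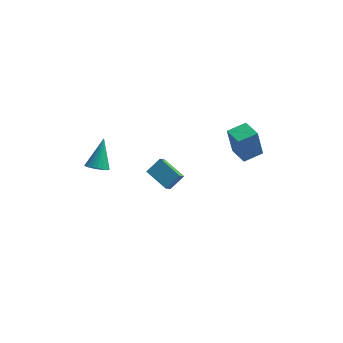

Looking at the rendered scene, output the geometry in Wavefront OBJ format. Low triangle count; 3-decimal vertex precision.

v 3.291 0.307 -0.089
v 2.945 0.396 1.644
v 4.276 1.043 0.069
v 3.929 1.133 1.803
v 4.051 -0.753 0.117
v 3.704 -0.663 1.851
v 5.035 -0.016 0.276
v 4.689 0.073 2.009
v -3.568 -4.278 2.173
v -2.893 -4.229 2.04
v -3.372 -3.062 3.607
v -2.991 -4.032 1.885
v -3.178 -3.872 1.775
v -3.423 -3.773 1.725
v -3.691 -3.752 1.744
v -3.94 -3.811 1.828
v -4.132 -3.94 1.964
v -4.239 -4.122 2.132
v -4.243 -4.327 2.307
v -4.145 -4.524 2.461
v -3.959 -4.684 2.571
v -3.713 -4.783 2.621
v -3.445 -4.804 2.603
v -3.196 -4.745 2.519
v -3.004 -4.615 2.382
v -2.897 -4.434 2.214
v -1.511 -0.354 -2.109
v -0.813 0.237 -1.396
v -1.324 0.194 -2.746
v -0.627 0.785 -2.032
v -0.273 -1.285 -2.548
v 0.424 -0.694 -1.834
v -0.087 -0.737 -3.184
v 0.611 -0.146 -2.471
f 2 4 1
f 5 2 1
f 1 4 3
f 3 5 1
f 2 8 4
f 6 2 5
f 6 8 2
f 4 8 3
f 7 5 3
f 3 8 7
f 7 6 5
f 8 6 7
f 10 9 12
f 10 12 11
f 12 9 13
f 12 13 11
f 13 9 14
f 13 14 11
f 14 9 15
f 14 15 11
f 15 9 16
f 15 16 11
f 16 9 17
f 16 17 11
f 17 9 18
f 17 18 11
f 18 9 19
f 18 19 11
f 19 9 20
f 19 20 11
f 20 9 21
f 20 21 11
f 21 9 22
f 21 22 11
f 22 9 23
f 22 23 11
f 23 9 24
f 23 24 11
f 24 9 25
f 24 25 11
f 25 9 26
f 25 26 11
f 26 9 10
f 26 10 11
f 28 30 27
f 31 28 27
f 27 30 29
f 29 31 27
f 28 34 30
f 32 28 31
f 32 34 28
f 30 34 29
f 33 31 29
f 29 34 33
f 33 32 31
f 34 32 33



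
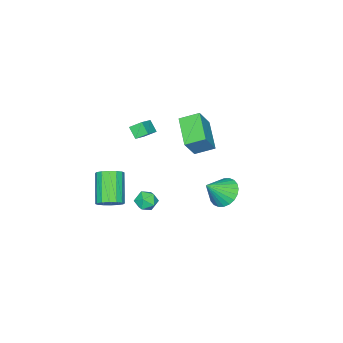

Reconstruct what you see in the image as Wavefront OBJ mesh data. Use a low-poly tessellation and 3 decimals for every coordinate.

v 3.379 -0.497 0.286
v 3.988 -0.558 0.77
v 2.81 -1.464 2.138
v 2.201 -1.403 1.654
v 3.818 -0.203 0.859
v 2.64 -1.109 2.227
v 3.531 0.074 0.795
v 2.353 -0.832 2.163
v 3.203 0.198 0.595
v 2.025 -0.709 1.963
v 2.922 0.135 0.312
v 1.744 -0.771 1.68
v 2.764 -0.097 0.021
v 1.586 -1.003 1.389
v 2.77 -0.436 -0.198
v 1.592 -1.342 1.17
v 2.94 -0.791 -0.287
v 1.762 -1.697 1.081
v 3.227 -1.068 -0.223
v 2.049 -1.974 1.145
v 3.555 -1.191 -0.023
v 2.377 -2.098 1.345
v 3.836 -1.129 0.26
v 2.658 -2.035 1.628
v 3.994 -0.897 0.551
v 2.816 -1.803 1.919
v -2.477 -3.05 1.983
v -2.843 -2.449 2.442
v -2.274 -2.468 1.383
v -2.64 -1.867 1.842
v -1.4 -2.833 2.558
v -1.766 -2.232 3.017
v -1.197 -2.251 1.958
v -1.563 -1.65 2.417
v -4.416 -0.944 1.479
v -5.084 0.006 1.968
v -3.108 0.395 0.667
v -3.776 1.344 1.157
v -3.544 -1.004 2.783
v -4.212 -0.055 3.273
v -2.236 0.334 1.972
v -2.904 1.284 2.461
v -0.597 4.12 0.81
v 0.106 4.618 0.342
v 0.437 3.66 1.87
v -0.025 4.884 0.585
v -0.242 5.033 0.861
v -0.514 5.043 1.131
v -0.798 4.912 1.351
v -1.051 4.661 1.489
v -1.236 4.328 1.523
v -1.322 3.963 1.45
v -1.299 3.622 1.278
v -1.168 3.357 1.036
v -0.951 3.208 0.759
v -0.679 3.198 0.49
v -0.395 3.328 0.269
v -0.142 3.579 0.131
v 0.042 3.912 0.097
v 0.129 4.277 0.171
v 2.354 1.662 0.522
v 2.793 1.172 0.242
v 1.547 0.848 0.678
v 1.986 0.358 0.398
v 2.133 0.648 1.035
v 2.633 1.151 0.938
v 1.707 0.869 -0.018
v 2.207 1.372 -0.115
v 2.394 0.682 -0.092
v 2.657 0.545 0.558
v 1.683 1.475 0.362
v 1.946 1.338 1.012
f 2 1 5
f 2 5 3
f 3 5 6
f 3 6 4
f 5 1 7
f 5 7 6
f 6 7 8
f 6 8 4
f 7 1 9
f 7 9 8
f 8 9 10
f 8 10 4
f 9 1 11
f 9 11 10
f 10 11 12
f 10 12 4
f 11 1 13
f 11 13 12
f 12 13 14
f 12 14 4
f 13 1 15
f 13 15 14
f 14 15 16
f 14 16 4
f 15 1 17
f 15 17 16
f 16 17 18
f 16 18 4
f 17 1 19
f 17 19 18
f 18 19 20
f 18 20 4
f 19 1 21
f 19 21 20
f 20 21 22
f 20 22 4
f 21 1 23
f 21 23 22
f 22 23 24
f 22 24 4
f 23 1 25
f 23 25 24
f 24 25 26
f 24 26 4
f 25 1 2
f 25 2 26
f 26 2 3
f 26 3 4
f 28 30 27
f 31 28 27
f 27 30 29
f 29 31 27
f 28 34 30
f 32 28 31
f 32 34 28
f 30 34 29
f 33 31 29
f 29 34 33
f 33 32 31
f 34 32 33
f 36 38 35
f 39 36 35
f 35 38 37
f 37 39 35
f 36 42 38
f 40 36 39
f 40 42 36
f 38 42 37
f 41 39 37
f 37 42 41
f 41 40 39
f 42 40 41
f 44 43 46
f 44 46 45
f 46 43 47
f 46 47 45
f 47 43 48
f 47 48 45
f 48 43 49
f 48 49 45
f 49 43 50
f 49 50 45
f 50 43 51
f 50 51 45
f 51 43 52
f 51 52 45
f 52 43 53
f 52 53 45
f 53 43 54
f 53 54 45
f 54 43 55
f 54 55 45
f 55 43 56
f 55 56 45
f 56 43 57
f 56 57 45
f 57 43 58
f 57 58 45
f 58 43 59
f 58 59 45
f 59 43 60
f 59 60 45
f 60 43 44
f 60 44 45
f 61 72 66
f 61 66 62
f 61 62 68
f 61 68 71
f 61 71 72
f 62 66 70
f 66 72 65
f 72 71 63
f 71 68 67
f 68 62 69
f 64 70 65
f 64 65 63
f 64 63 67
f 64 67 69
f 64 69 70
f 65 70 66
f 63 65 72
f 67 63 71
f 69 67 68
f 70 69 62

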